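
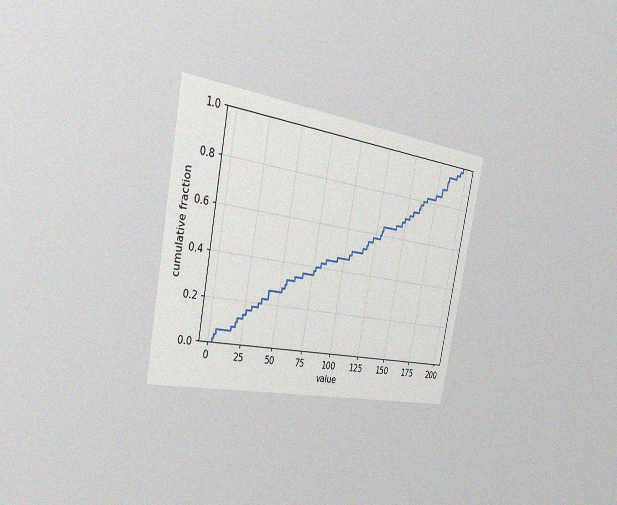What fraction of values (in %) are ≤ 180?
The chart is tilted about 11° clockwise and viewed slightly from the left, with some photo noise. At x=180 the ECDF step is at 88%.

88%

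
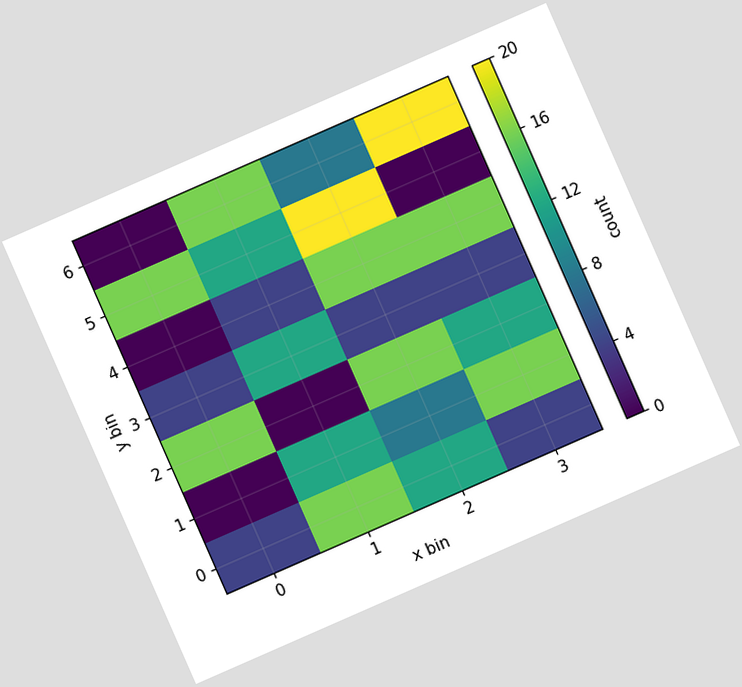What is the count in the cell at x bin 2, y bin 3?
The chart is tilted about 24° counter-clockwise. Matching the cell (2, 3) against the colorbar gives 4.

4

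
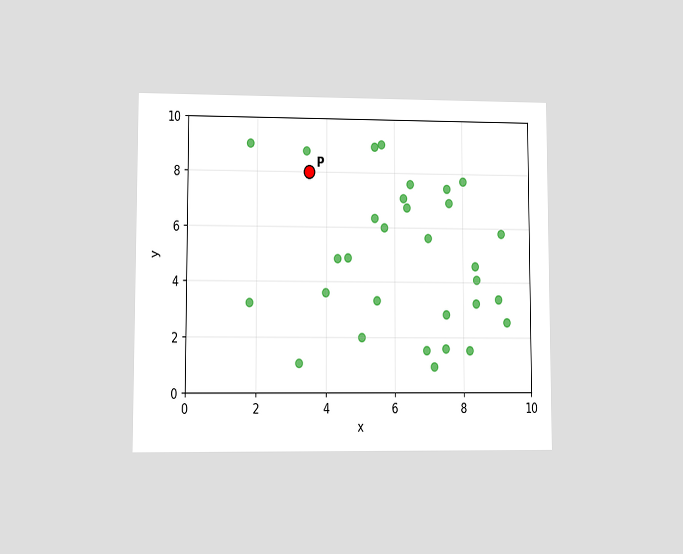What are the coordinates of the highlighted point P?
The chart is viewed at a slight angle. Following the gridlines from P to each axis, P sits at (3.5, 8).

(3.5, 8)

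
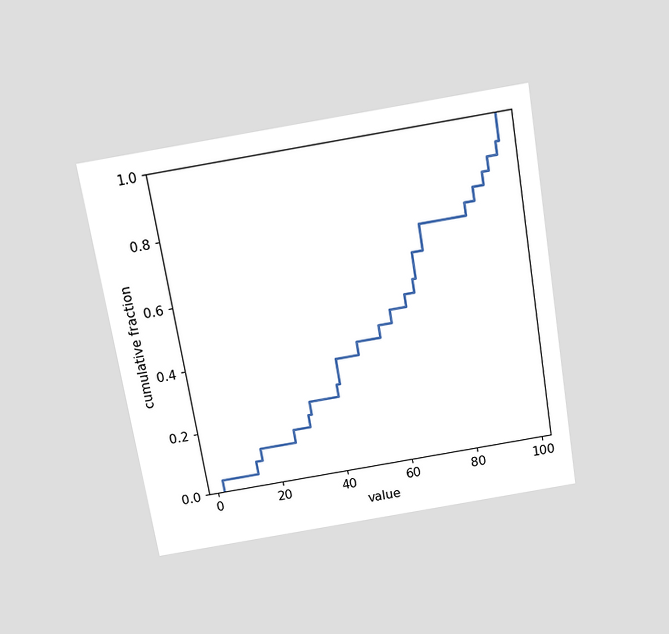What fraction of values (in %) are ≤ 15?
12%

The chart is tilted about 9° counter-clockwise and viewed slightly from above. At x=15 the ECDF step is at 12%.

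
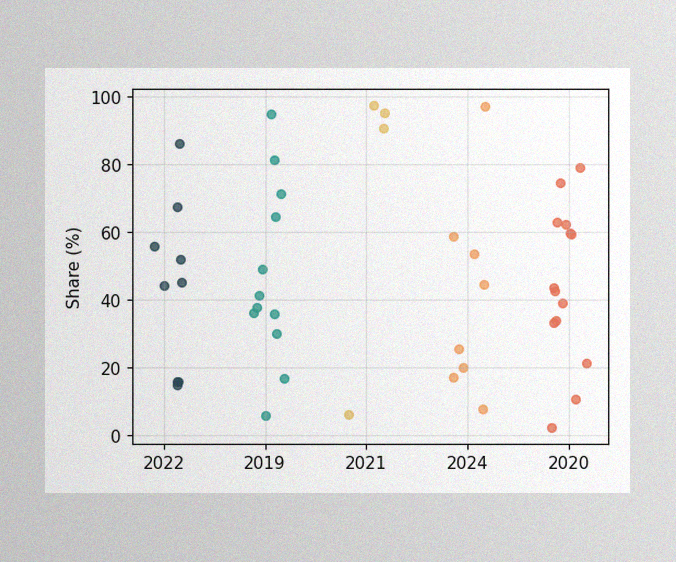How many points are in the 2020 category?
14

The image has some photo noise and uneven lighting. Counting the markers in the 2020 column gives 14.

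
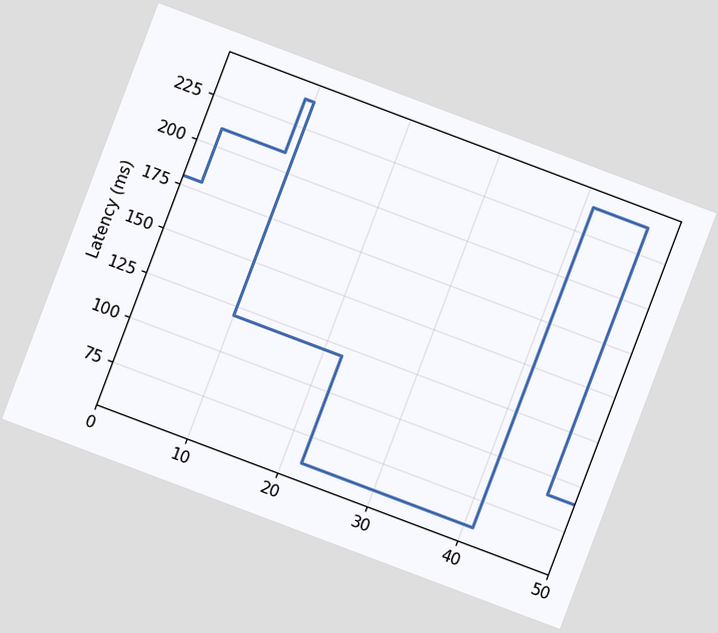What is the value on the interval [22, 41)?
60ms

The chart is tilted about 21° clockwise. On [22, 41) the step sits at 60ms.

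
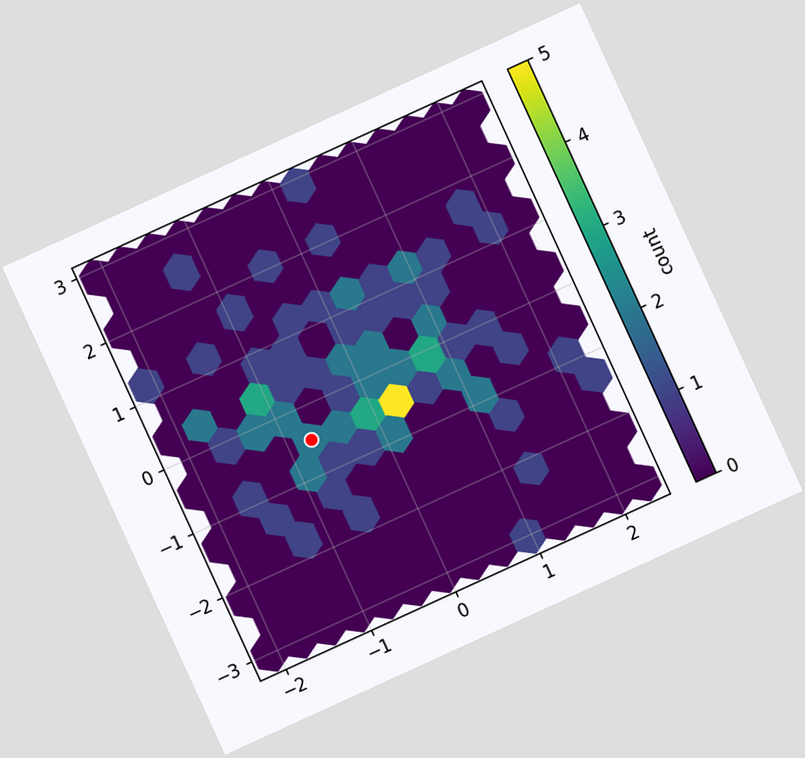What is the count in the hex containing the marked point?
2

The chart is tilted about 25° counter-clockwise. The marked hex reads 2 on the colorbar.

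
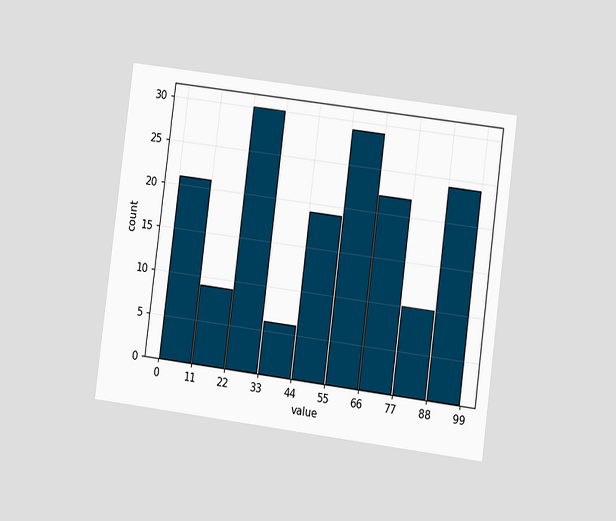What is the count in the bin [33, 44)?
6

The chart is tilted about 7° clockwise and viewed at a slight angle. The [33, 44) bin has height 6.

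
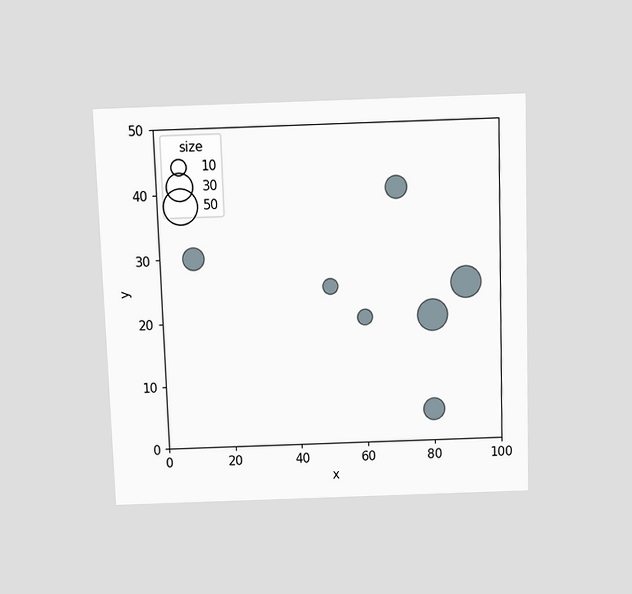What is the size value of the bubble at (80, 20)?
40

The chart is viewed slightly from above. Matching the bubble at (80, 20) against the size legend gives 40.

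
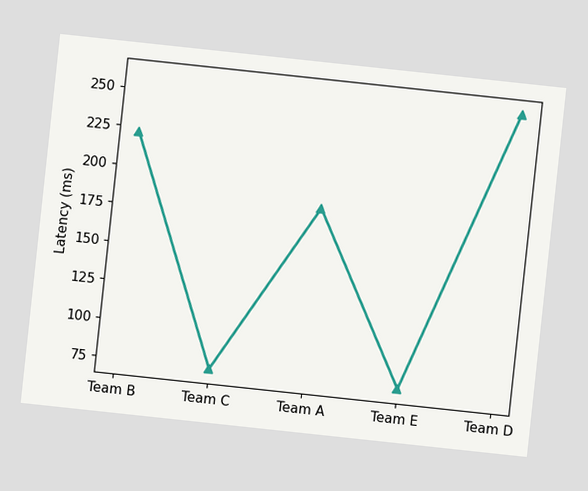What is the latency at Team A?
185ms

The chart is tilted about 6° clockwise. At Team A, the line is at 185ms.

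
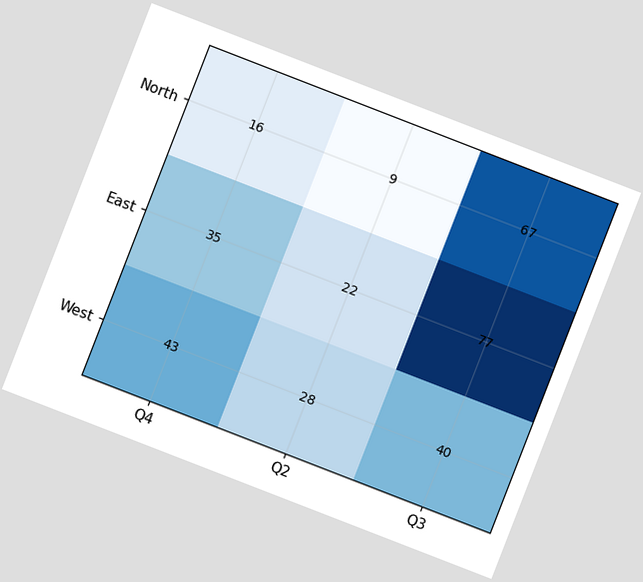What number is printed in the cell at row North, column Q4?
The chart is tilted about 21° clockwise. The (North, Q4) cell reads 16.

16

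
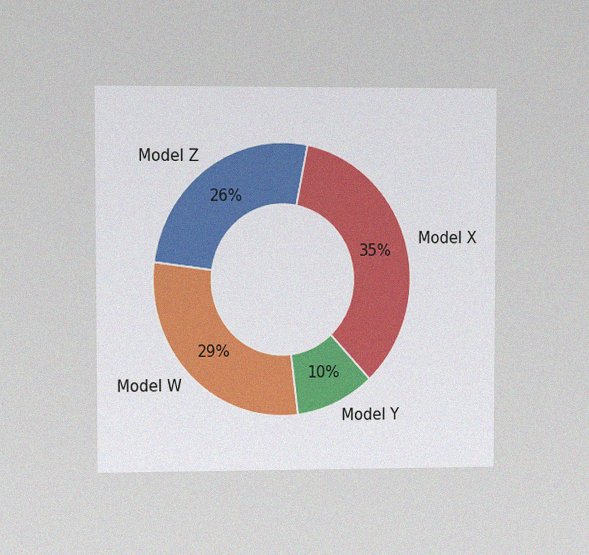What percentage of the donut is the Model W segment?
29%

The chart is viewed at a slight angle, with some photo noise. The Model W segment takes up 29% of the ring.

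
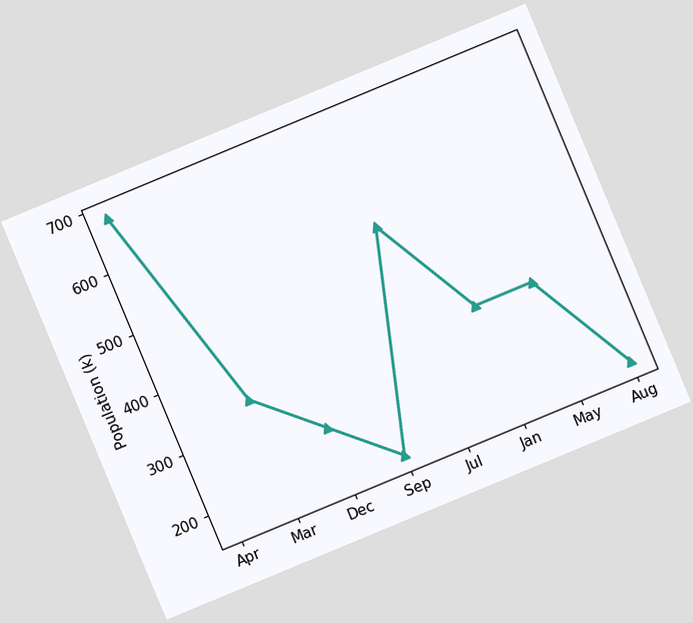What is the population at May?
The chart is tilted about 23° counter-clockwise. At May, the line is at 340k.

340k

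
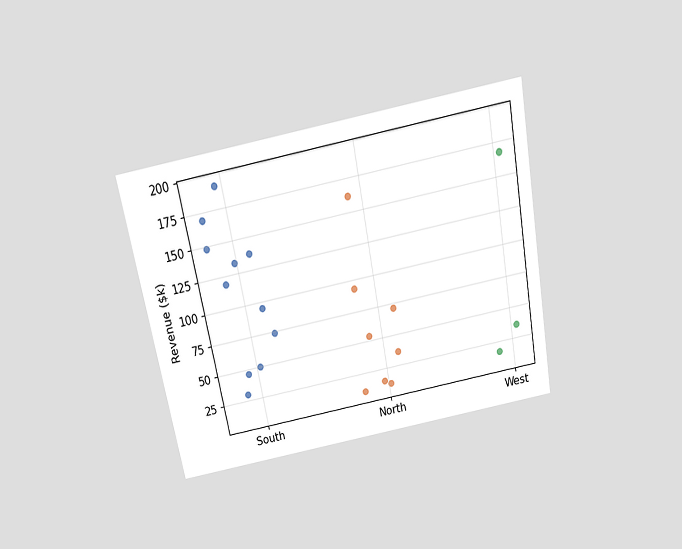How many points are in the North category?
8

The chart is tilted about 11° counter-clockwise and viewed slightly from above. Counting the markers in the North column gives 8.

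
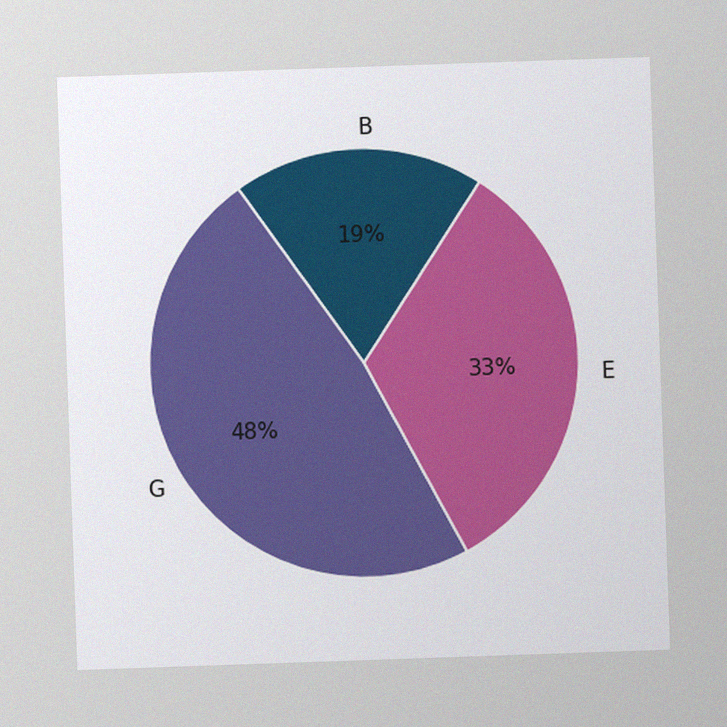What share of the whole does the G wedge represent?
48%

The image has some photo noise and uneven lighting. The G slice takes up 48% of the pie.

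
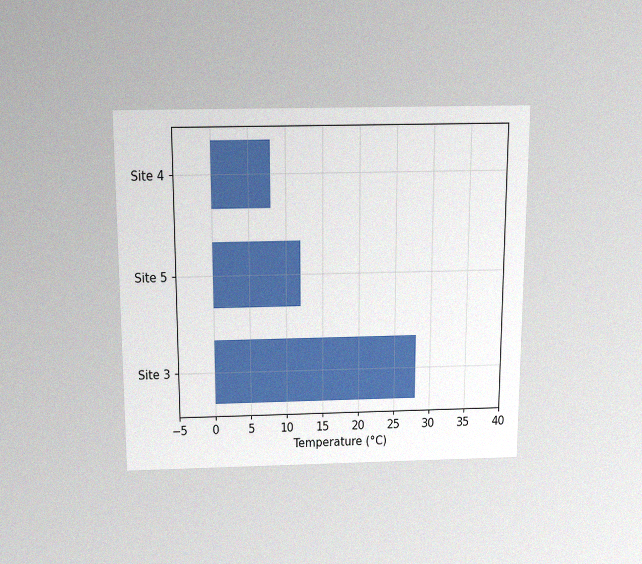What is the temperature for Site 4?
8°C

The chart is viewed slightly from above, with some photo noise. Reading along the chart's x-axis, the Site 4 bar reaches 8°C.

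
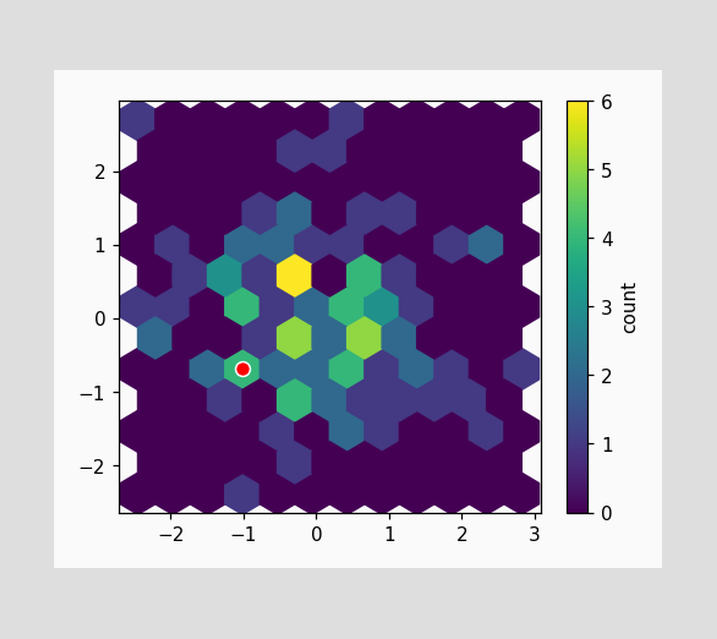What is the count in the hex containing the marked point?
4

The marked hex reads 4 on the colorbar.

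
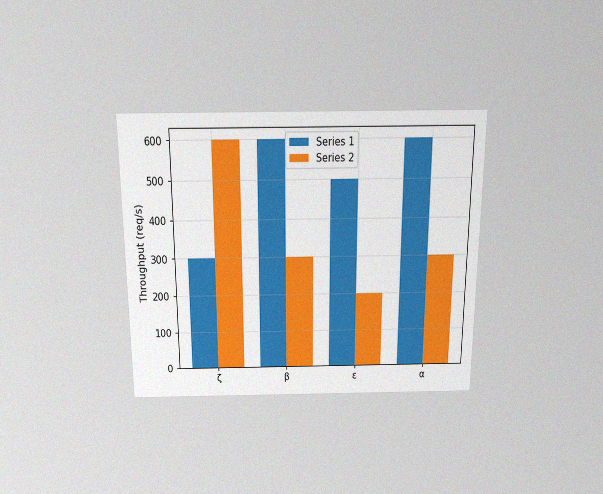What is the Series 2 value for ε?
The chart is viewed slightly from above, with some photo noise. The Series 2 bar at ε reaches 200req/s on the y-axis.

200req/s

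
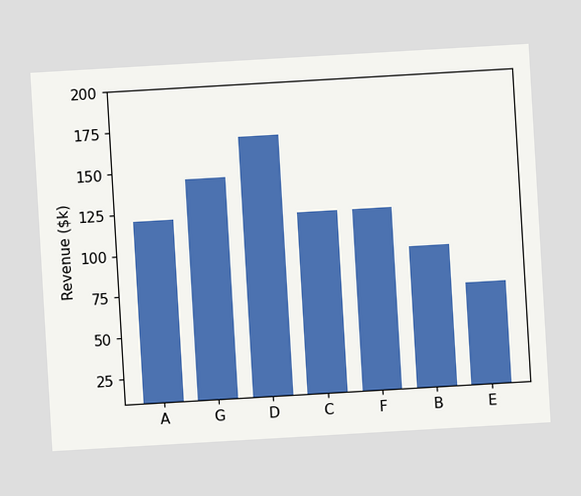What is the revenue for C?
$120k

The chart is tilted about 3° counter-clockwise. Reading along the chart's y-axis, the C bar reaches $120k.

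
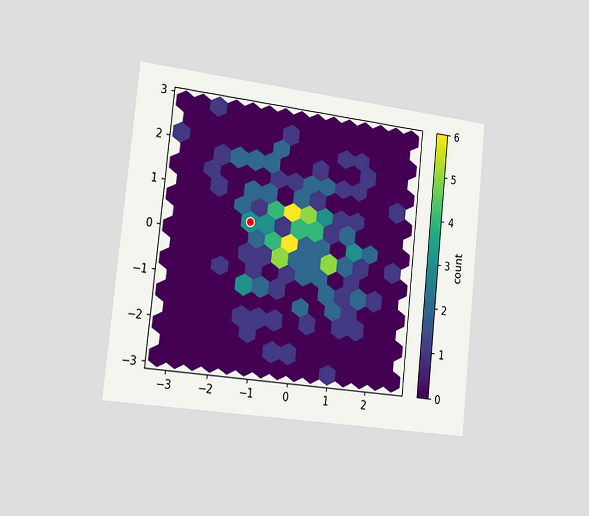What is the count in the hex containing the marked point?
The chart is tilted about 6° clockwise and viewed slightly from the left. The marked hex reads 3 on the colorbar.

3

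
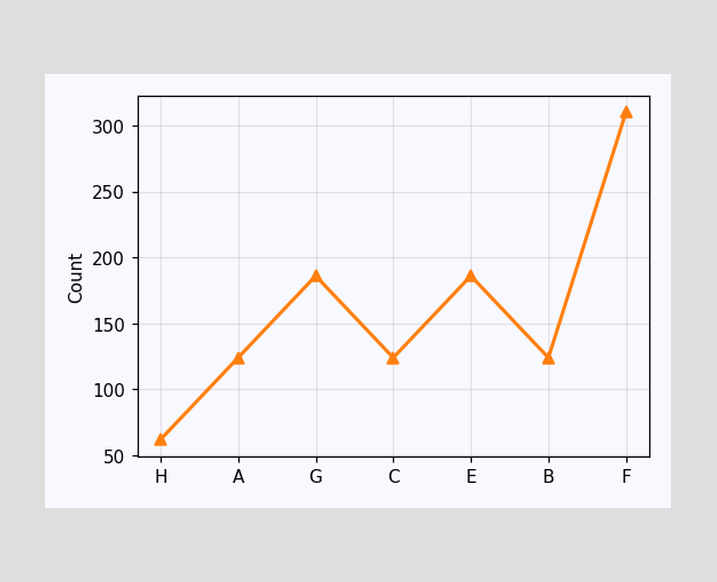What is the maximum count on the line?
310

The highest point is at F, and reading across to the y-axis gives 310.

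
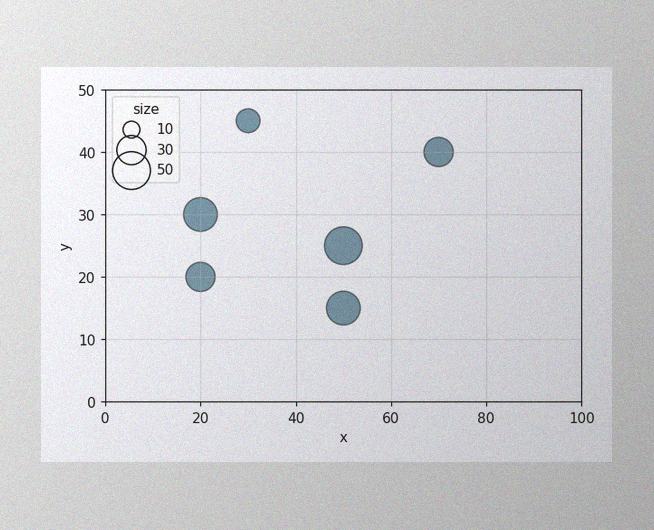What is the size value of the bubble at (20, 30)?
The image has some photo noise and uneven lighting. Matching the bubble at (20, 30) against the size legend gives 40.

40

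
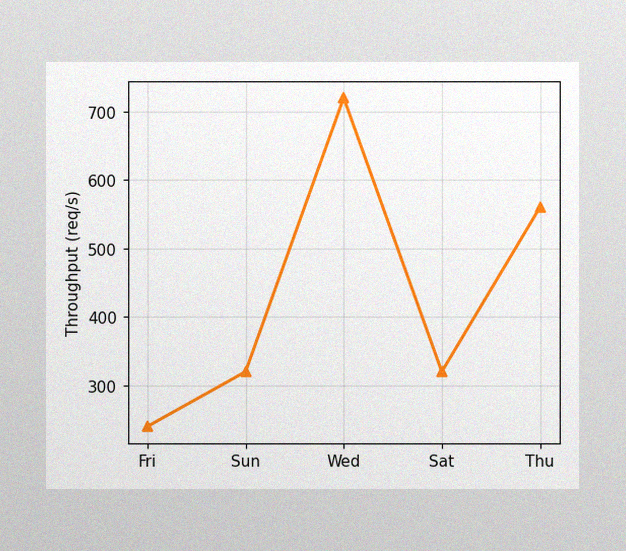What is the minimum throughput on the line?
240req/s

The image has some photo noise and uneven lighting. The lowest point is at Fri, and reading across to the y-axis gives 240req/s.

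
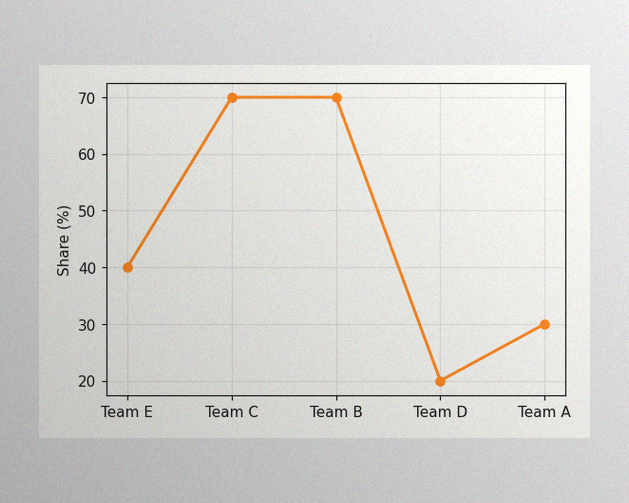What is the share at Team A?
30%

The image has some photo noise and uneven lighting. At Team A, the line is at 30%.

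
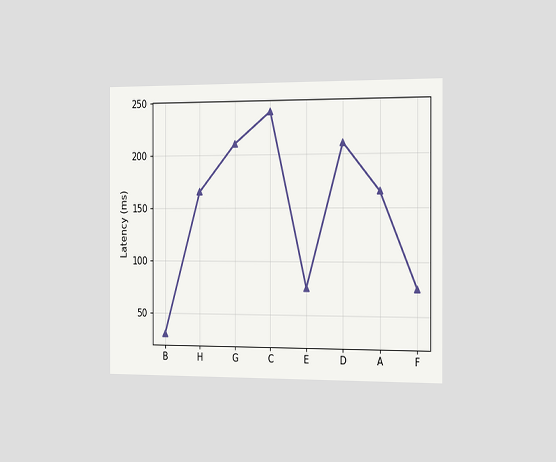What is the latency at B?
The chart is viewed slightly from the right. At B, the line is at 30ms.

30ms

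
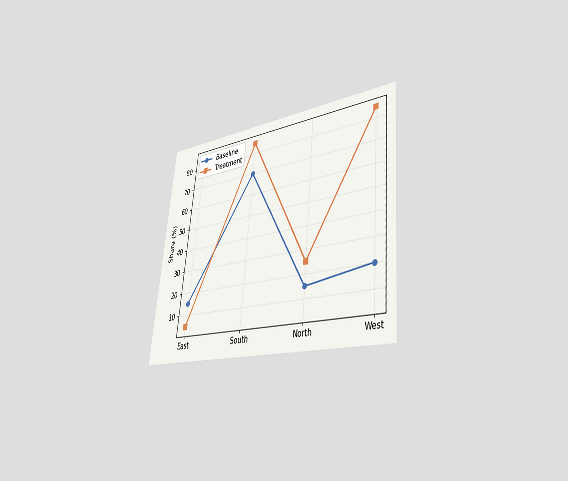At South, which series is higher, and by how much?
The chart is tilted about 6° clockwise and viewed slightly from the right. At South, Treatment sits above the other line by 15%.

Treatment, by 15%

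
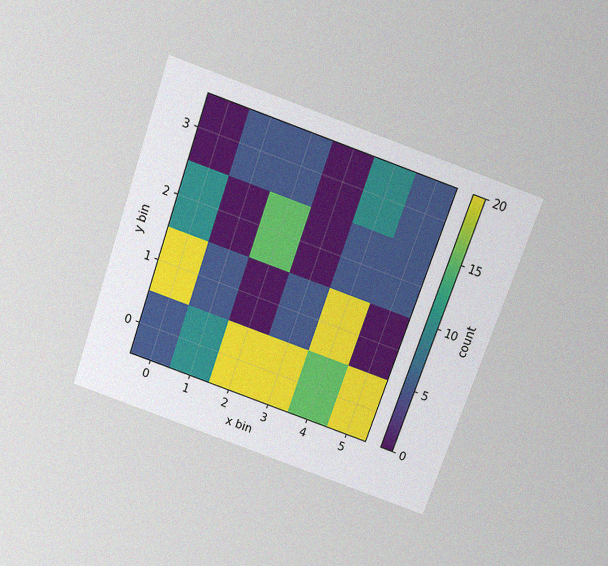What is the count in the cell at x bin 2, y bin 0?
The chart is tilted about 19° clockwise and viewed slightly from above, with some photo noise. Matching the cell (2, 0) against the colorbar gives 20.

20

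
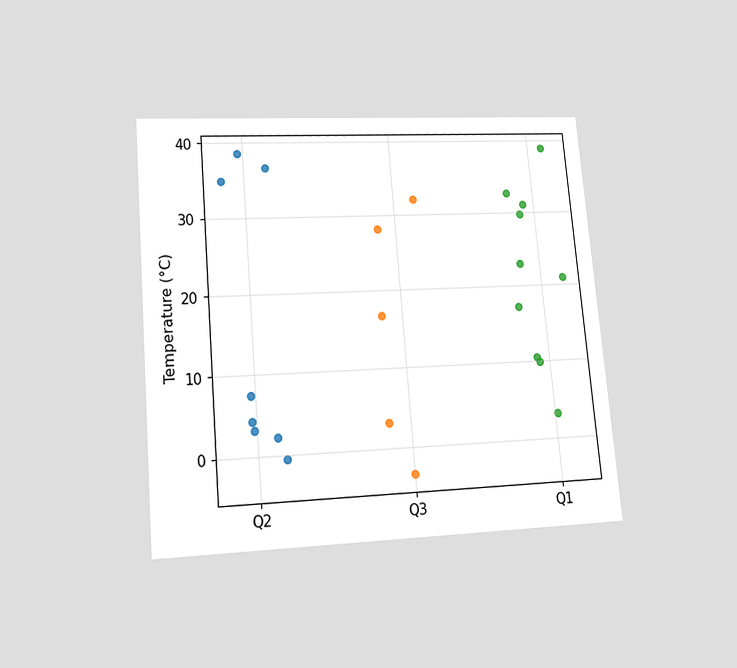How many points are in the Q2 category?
8

The chart is tilted about 5° counter-clockwise and viewed at a slight angle. Counting the markers in the Q2 column gives 8.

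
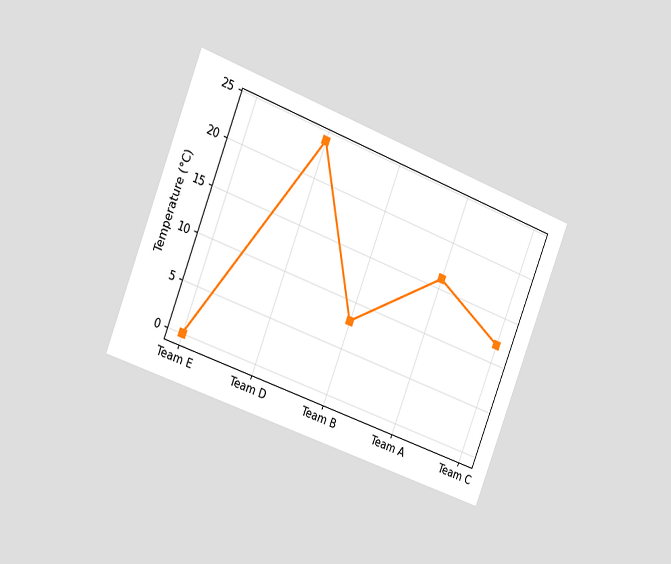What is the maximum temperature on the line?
24°C

The chart is tilted about 21° clockwise and viewed slightly from the left. The highest point is at Team D, and reading across to the y-axis gives 24°C.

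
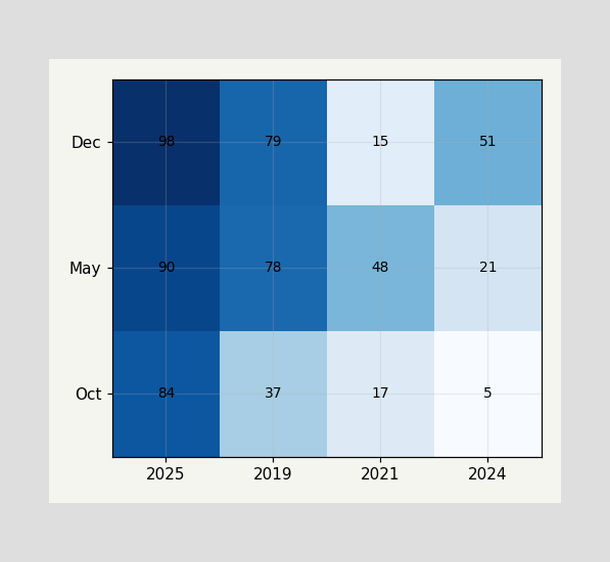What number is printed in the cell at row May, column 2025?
90

The (May, 2025) cell reads 90.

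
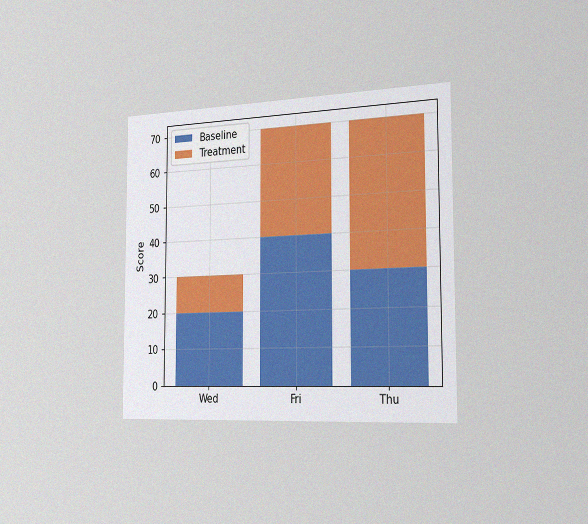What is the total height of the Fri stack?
The chart is viewed slightly from the right, with some photo noise. The Fri stack's top reaches 70 on the y-axis.

70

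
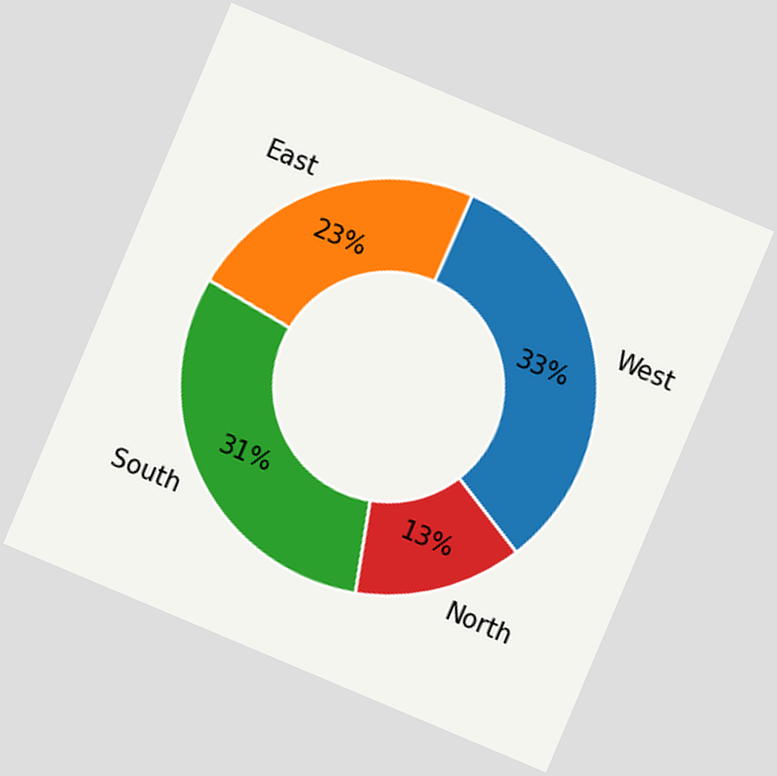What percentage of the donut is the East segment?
The chart is tilted about 23° clockwise. The East segment takes up 23% of the ring.

23%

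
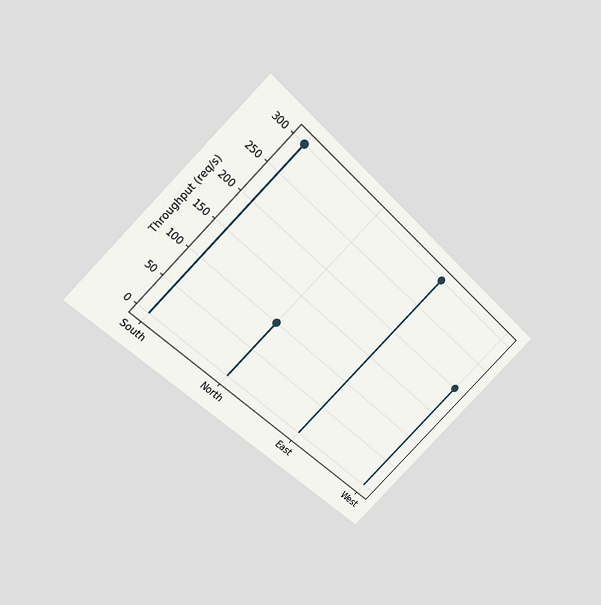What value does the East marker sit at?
300req/s

The chart is tilted about 45° clockwise and viewed slightly from above. The East marker sits at 300req/s.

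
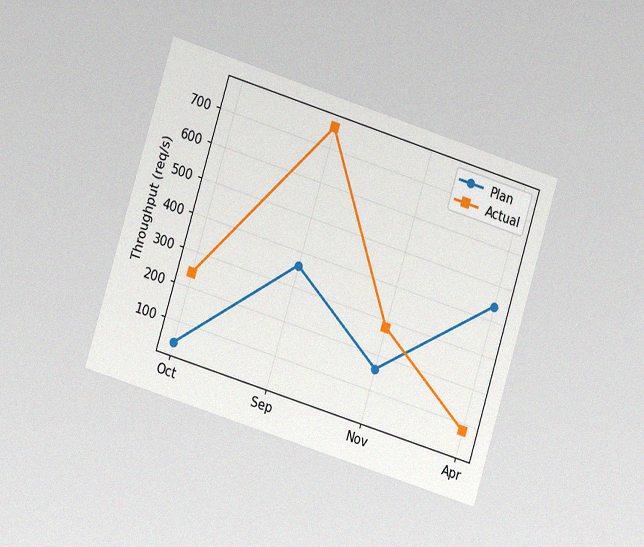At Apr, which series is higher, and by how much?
The chart is tilted about 17° clockwise and viewed at a slight angle, with some photo noise. At Apr, Plan sits above the other line by 360req/s.

Plan, by 360req/s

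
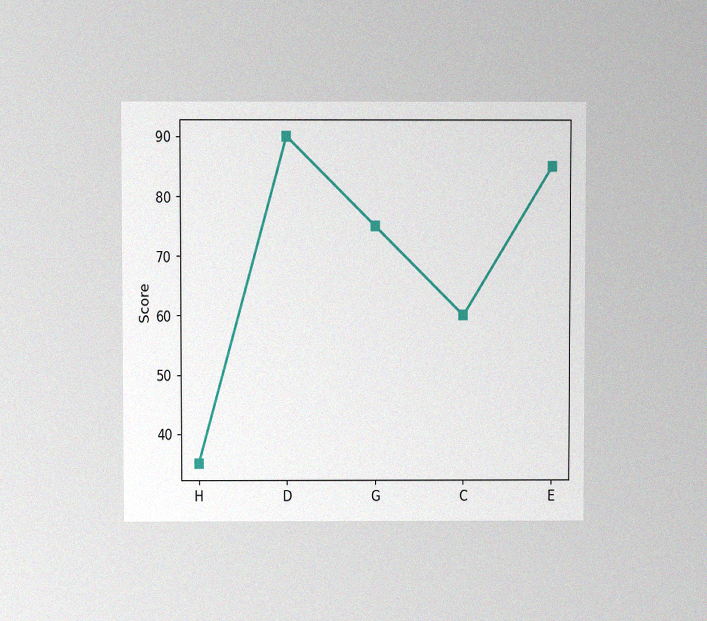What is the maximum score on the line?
90

The chart is viewed slightly from above, with some photo noise. The highest point is at D, and reading across to the y-axis gives 90.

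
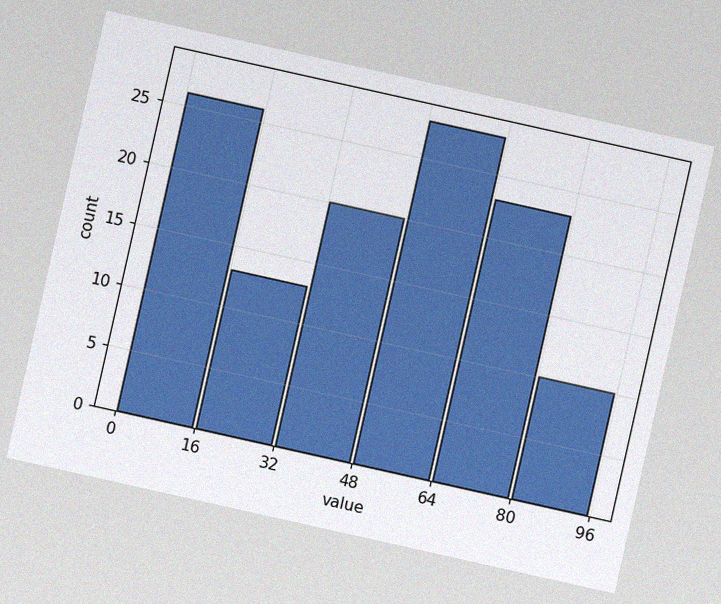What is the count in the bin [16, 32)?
The chart is tilted about 13° clockwise, with some photo noise. The [16, 32) bin has height 13.

13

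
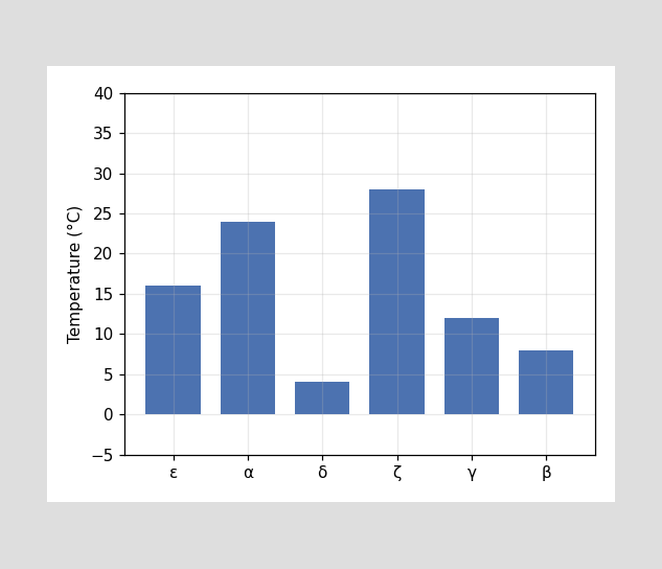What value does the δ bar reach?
4°C

Reading along the chart's y-axis, the δ bar reaches 4°C.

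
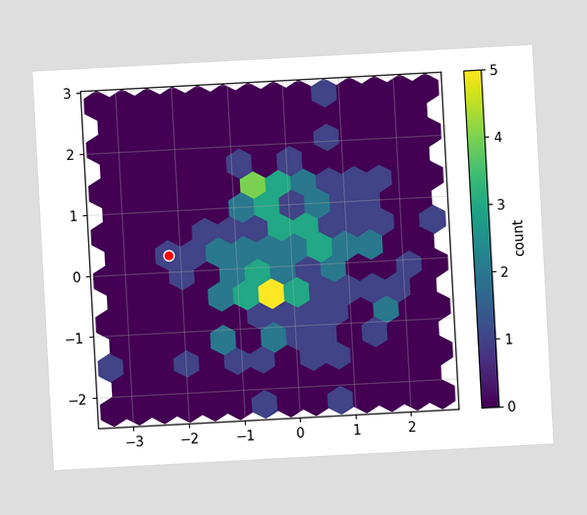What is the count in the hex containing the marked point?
1

The chart is tilted about 3° counter-clockwise. The marked hex reads 1 on the colorbar.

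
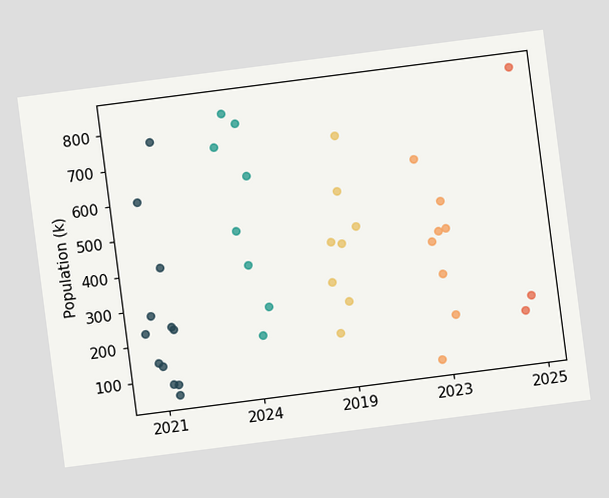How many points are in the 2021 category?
The chart is tilted about 7° counter-clockwise. Counting the markers in the 2021 column gives 12.

12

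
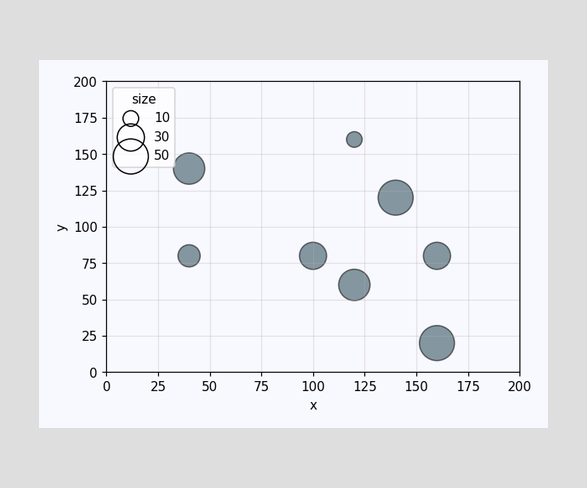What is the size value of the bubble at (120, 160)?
Matching the bubble at (120, 160) against the size legend gives 10.

10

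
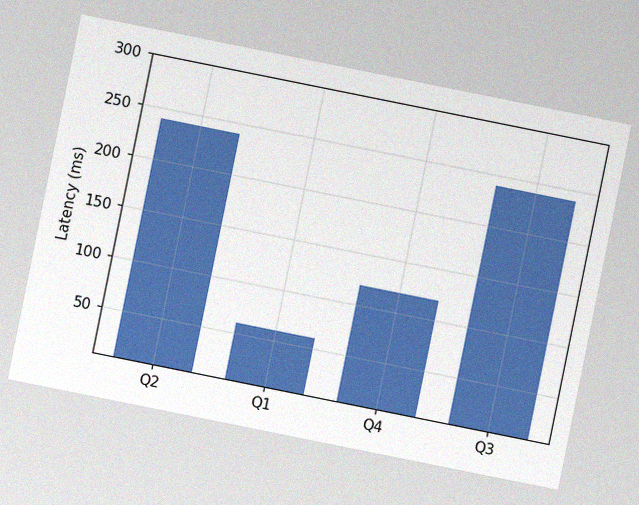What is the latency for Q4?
120ms

The chart is tilted about 11° clockwise, with some photo noise. Reading along the chart's y-axis, the Q4 bar reaches 120ms.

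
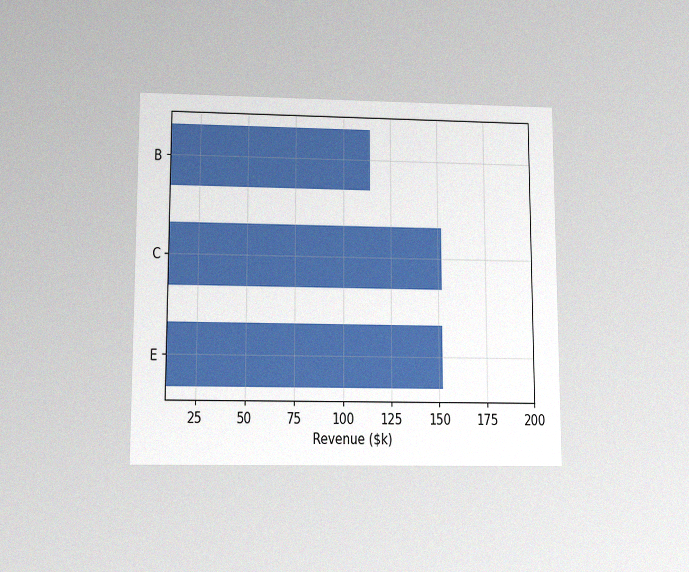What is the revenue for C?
$152k

The chart is viewed slightly from below, with some photo noise. Reading along the chart's x-axis, the C bar reaches $152k.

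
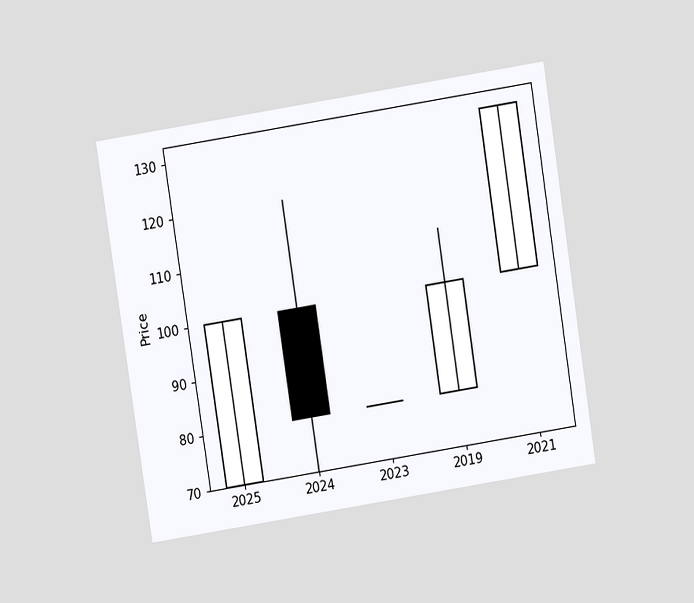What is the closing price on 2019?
100

The chart is tilted about 9° counter-clockwise and viewed at a slight angle. The 2019 candle closes at 100.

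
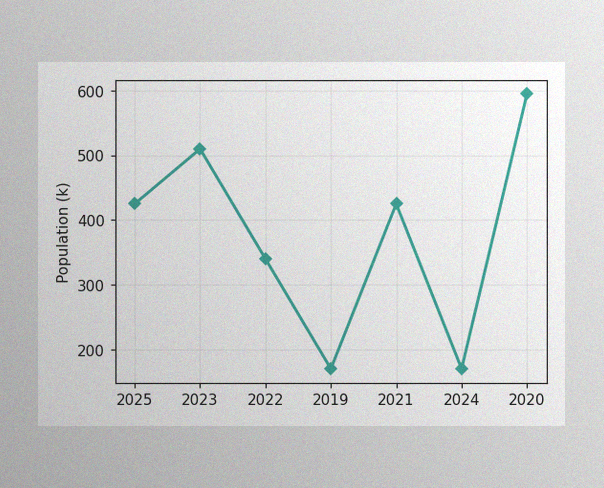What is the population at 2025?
425k

The image has some photo noise and uneven lighting. At 2025, the line is at 425k.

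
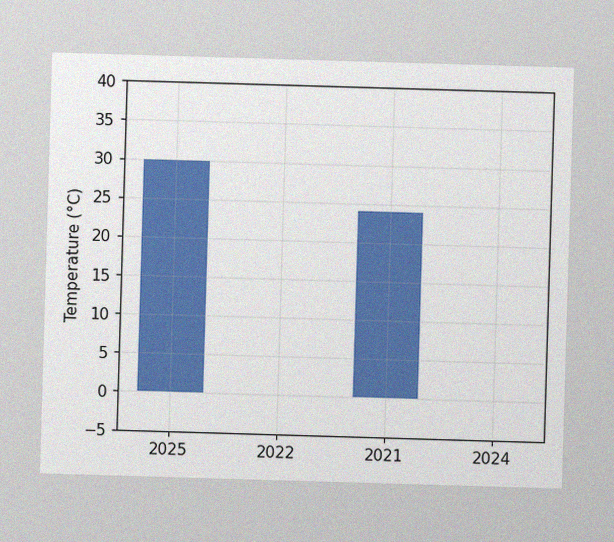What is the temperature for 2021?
24°C

The image has some photo noise and uneven lighting. Reading along the chart's y-axis, the 2021 bar reaches 24°C.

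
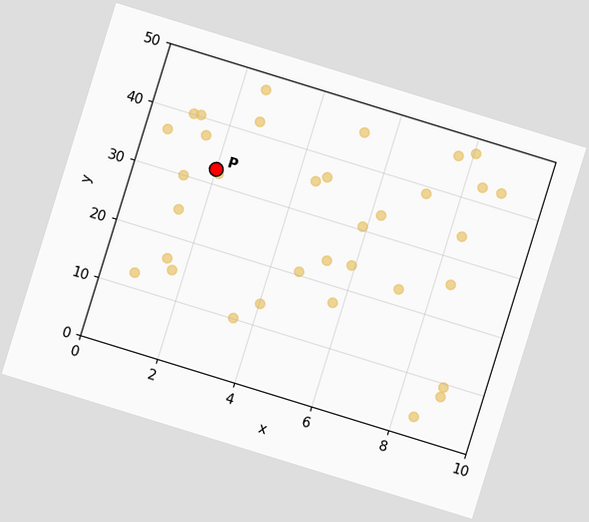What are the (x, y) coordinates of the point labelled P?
The chart is tilted about 17° clockwise. Following the gridlines from P to each axis, P sits at (2, 32.5).

(2, 32.5)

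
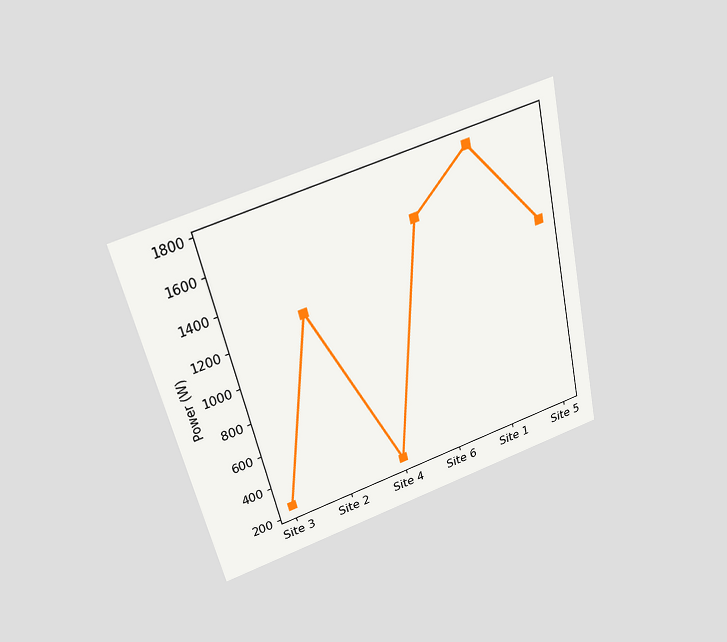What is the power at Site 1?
1750W

The chart is tilted about 13° counter-clockwise and viewed slightly from above. At Site 1, the line is at 1750W.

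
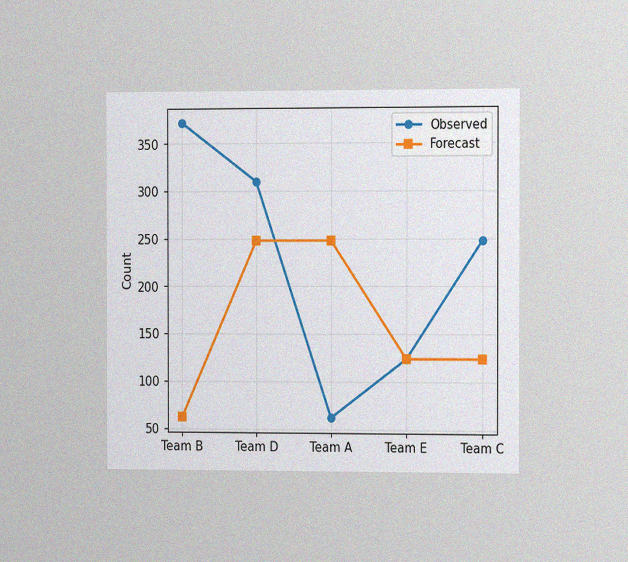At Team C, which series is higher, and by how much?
Observed, by 124

The chart is viewed slightly from the right, with some photo noise. At Team C, Observed sits above the other line by 124.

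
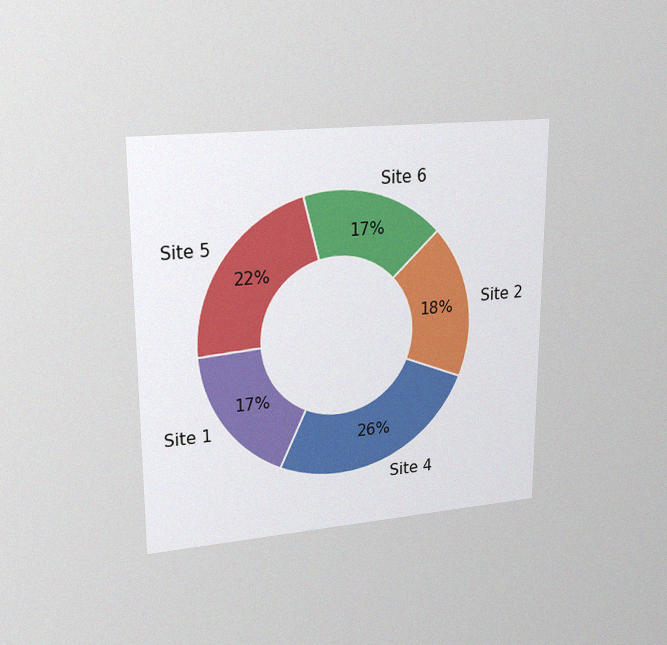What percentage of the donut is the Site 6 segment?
17%

The chart is viewed at a slight angle, with some photo noise. The Site 6 segment takes up 17% of the ring.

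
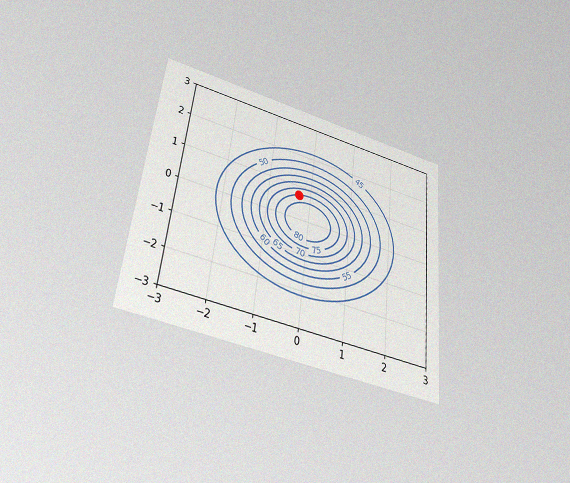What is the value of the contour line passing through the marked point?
The chart is tilted about 6° clockwise and viewed slightly from below, with some photo noise. The marked point sits on the contour labelled 75.

75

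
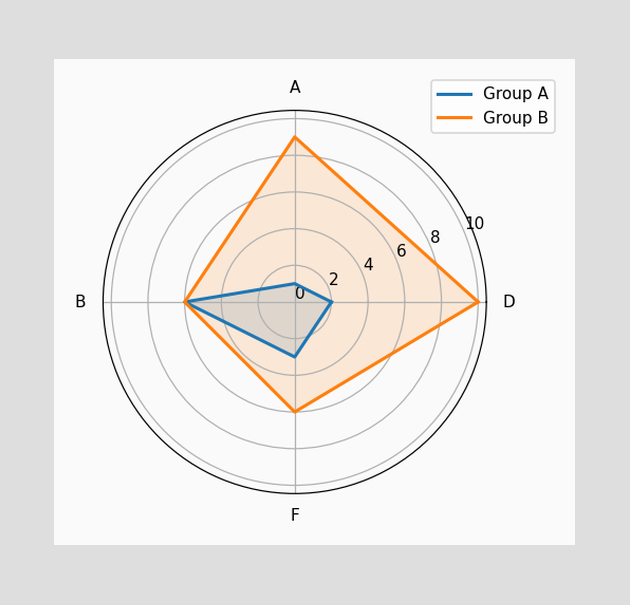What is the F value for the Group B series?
On the F axis, Group B reaches 6.

6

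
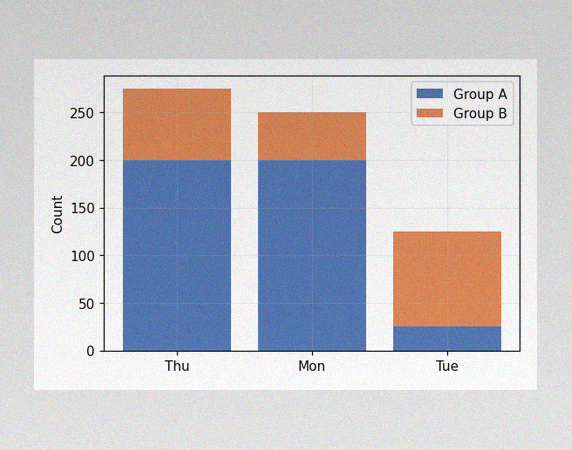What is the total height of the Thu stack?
275

The image has some photo noise and uneven lighting. The Thu stack's top reaches 275 on the y-axis.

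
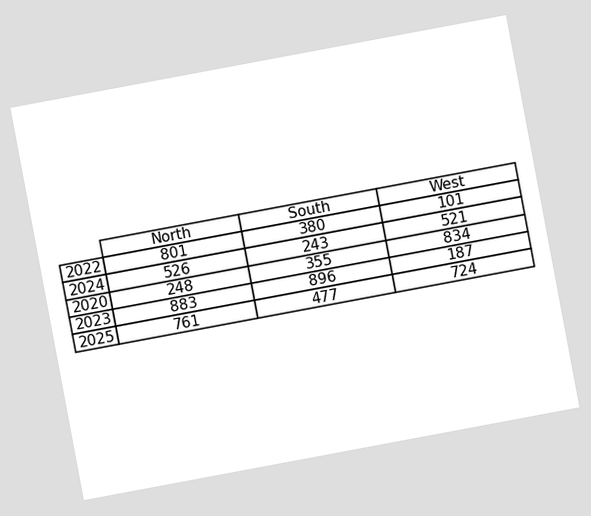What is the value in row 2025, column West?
724

The chart is tilted about 11° counter-clockwise. The (2025, West) cell reads 724.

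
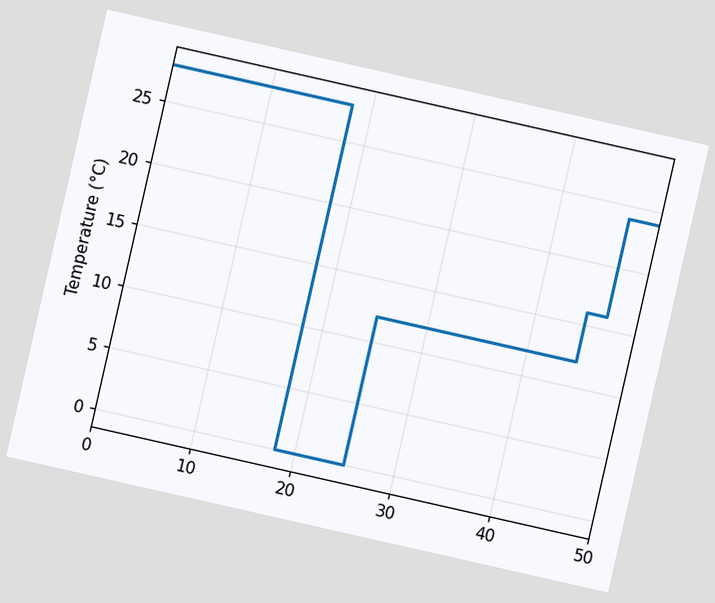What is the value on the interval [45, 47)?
The chart is tilted about 13° clockwise. On [45, 47) the step sits at 16°C.

16°C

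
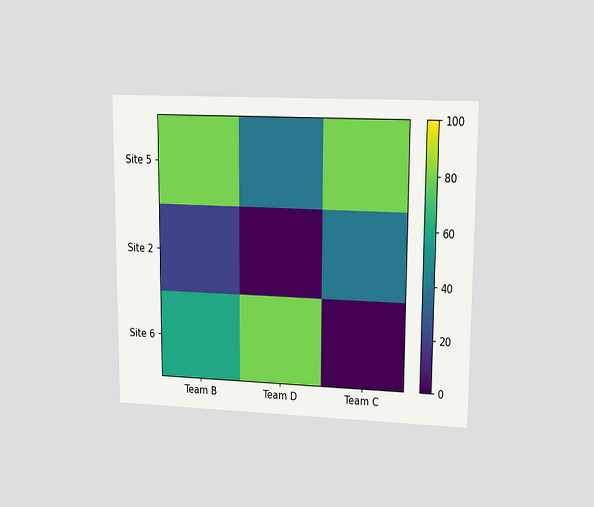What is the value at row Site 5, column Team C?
80

The chart is viewed at a slight angle. Matching cell (Site 5, Team C) against the colorbar gives 80.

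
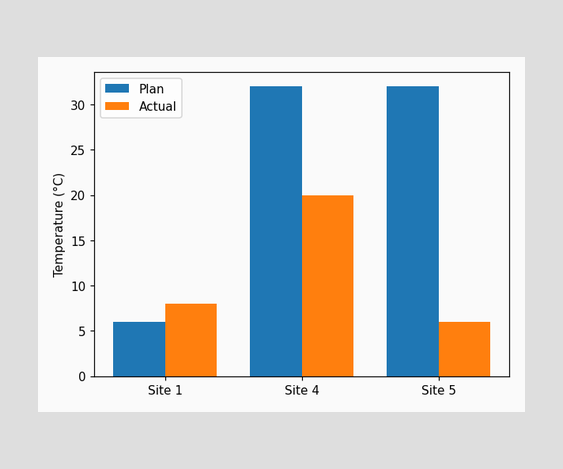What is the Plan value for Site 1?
The Plan bar at Site 1 reaches 6°C on the y-axis.

6°C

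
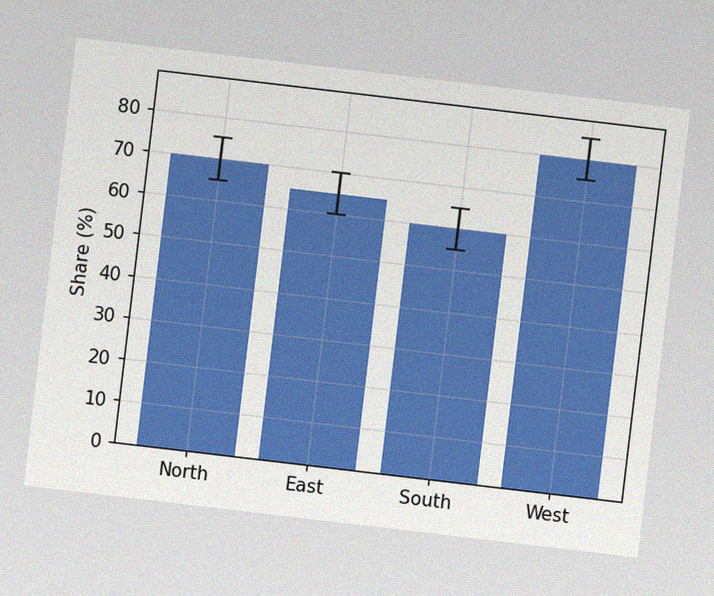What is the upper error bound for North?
The chart is tilted about 7° clockwise, with some photo noise. The North bar's upper whisker reaches 75%.

75%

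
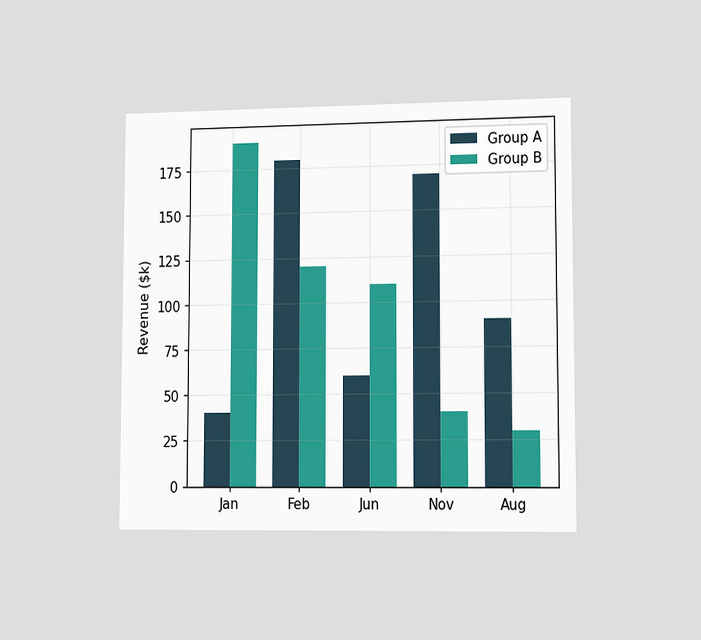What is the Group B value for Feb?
The chart is viewed slightly from the right. The Group B bar at Feb reaches $120k on the y-axis.

$120k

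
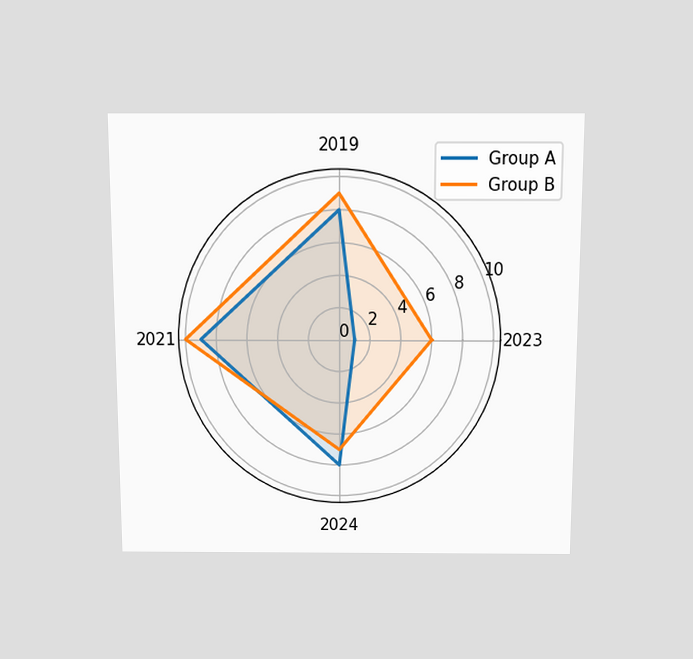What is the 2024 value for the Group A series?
The chart is viewed slightly from above. On the 2024 axis, Group A reaches 8.

8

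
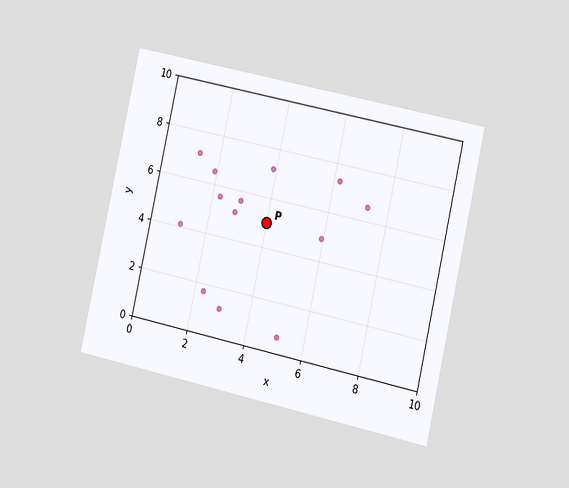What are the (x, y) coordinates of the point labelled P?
(4, 5)

The chart is tilted about 13° clockwise and viewed slightly from the right. Following the gridlines from P to each axis, P sits at (4, 5).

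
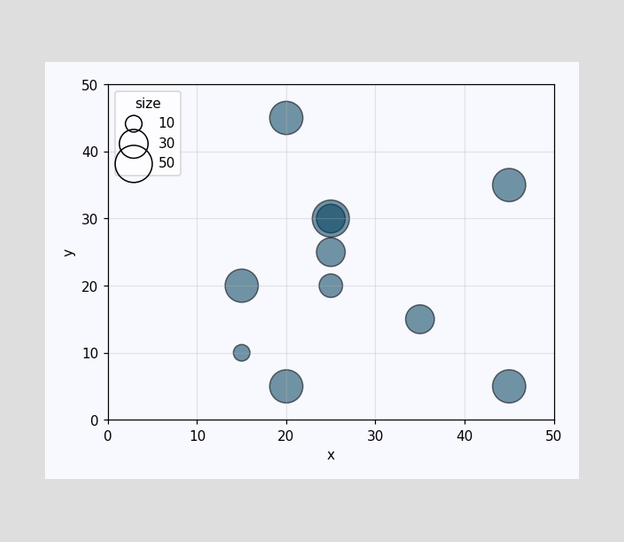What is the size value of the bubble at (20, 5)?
40

Matching the bubble at (20, 5) against the size legend gives 40.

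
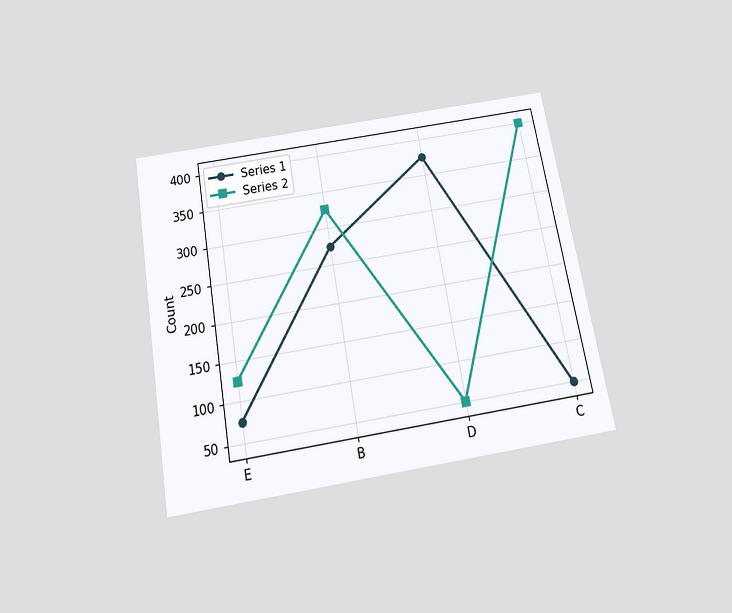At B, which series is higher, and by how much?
Series 2, by 50

The chart is tilted about 10° counter-clockwise and viewed slightly from below. At B, Series 2 sits above the other line by 50.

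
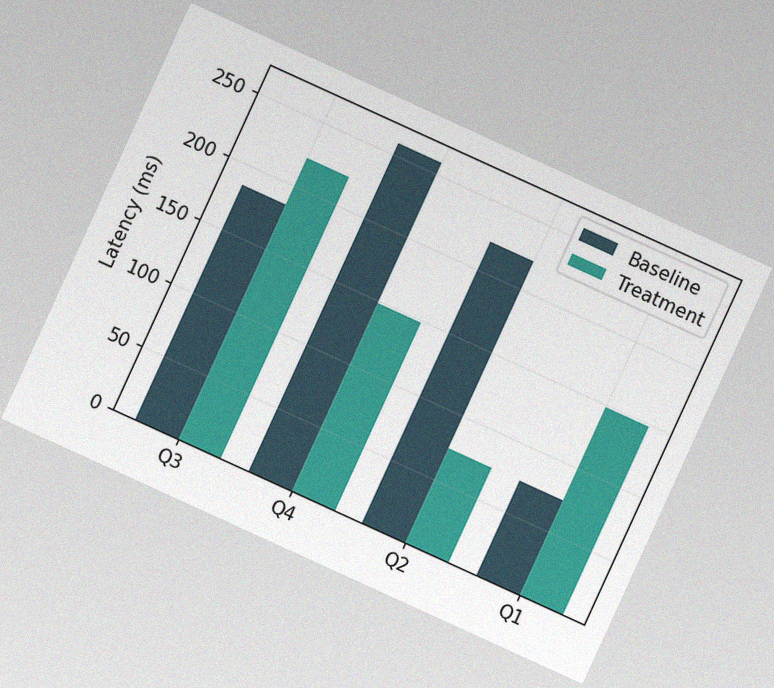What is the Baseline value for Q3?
185ms

The chart is tilted about 25° clockwise, with some photo noise. The Baseline bar at Q3 reaches 185ms on the y-axis.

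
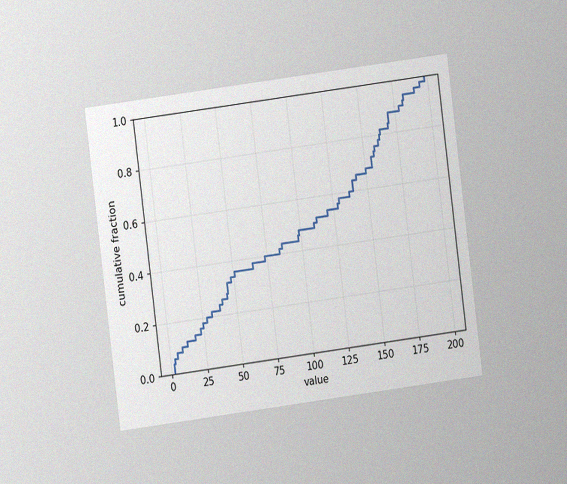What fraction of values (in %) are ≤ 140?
64%

The chart is tilted about 7° counter-clockwise and viewed at a slight angle, with some photo noise. At x=140 the ECDF step is at 64%.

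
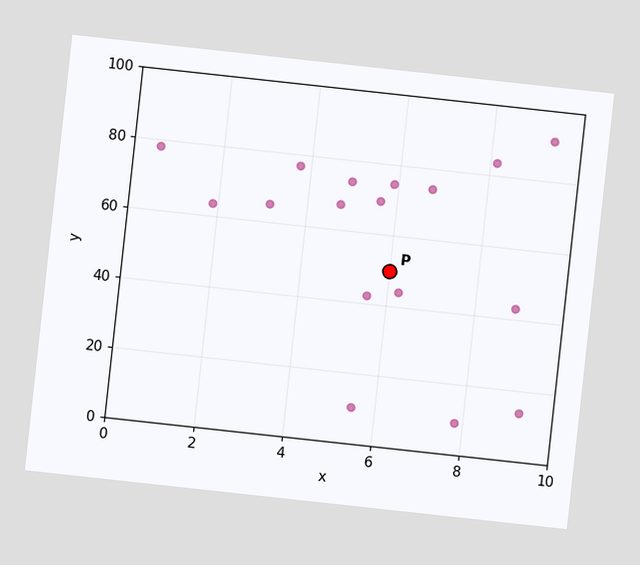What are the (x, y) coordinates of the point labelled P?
(6, 50)

The chart is tilted about 6° clockwise. Following the gridlines from P to each axis, P sits at (6, 50).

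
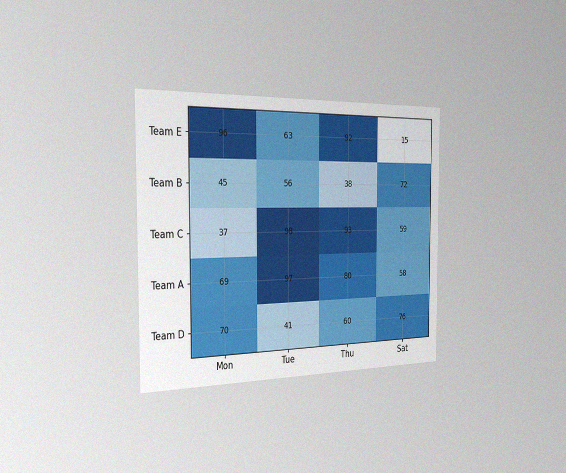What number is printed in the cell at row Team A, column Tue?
97

The chart is viewed slightly from the left, with some photo noise. The (Team A, Tue) cell reads 97.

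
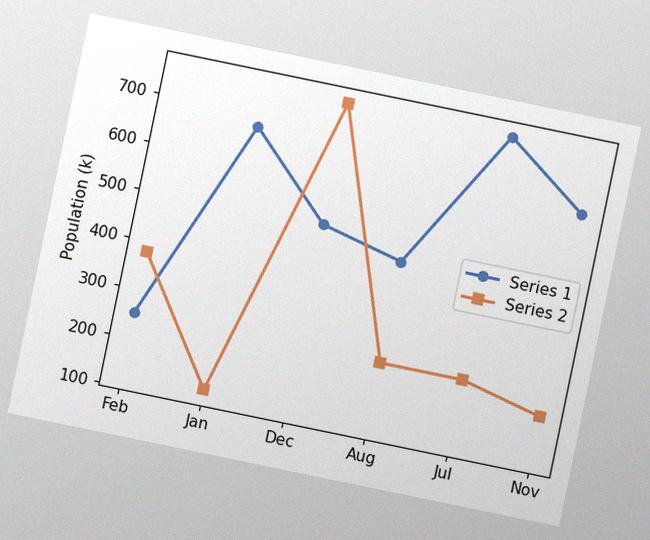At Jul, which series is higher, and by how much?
Series 1, by 504k

The chart is tilted about 12° clockwise, with some photo noise. At Jul, Series 1 sits above the other line by 504k.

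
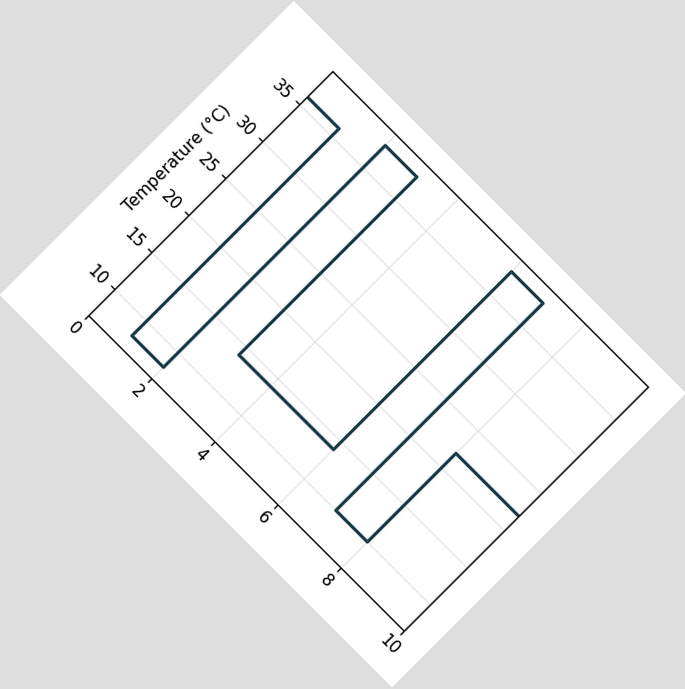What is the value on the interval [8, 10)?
The chart is tilted about 45° clockwise. On [8, 10) the step sits at 22°C.

22°C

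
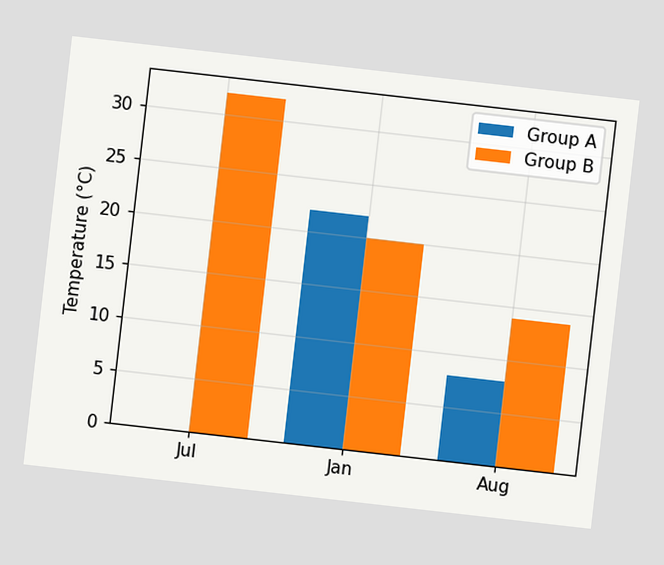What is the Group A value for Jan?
The chart is tilted about 6° clockwise. The Group A bar at Jan reaches 22°C on the y-axis.

22°C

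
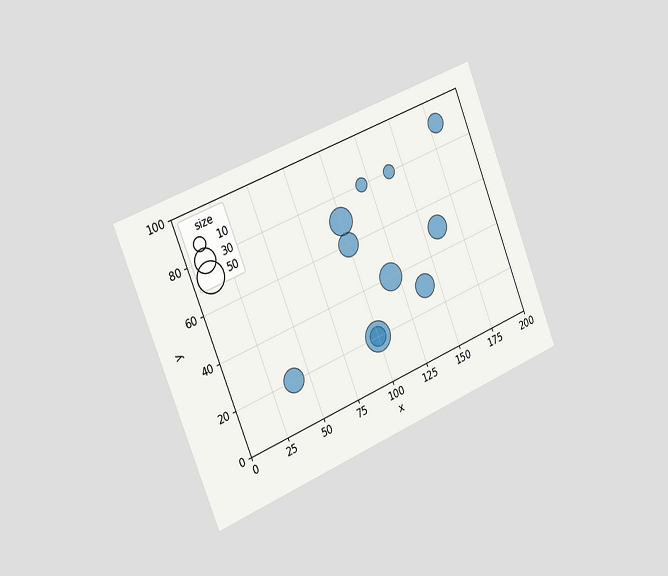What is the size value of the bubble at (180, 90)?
The chart is tilted about 22° counter-clockwise and viewed slightly from the left. Matching the bubble at (180, 90) against the size legend gives 20.

20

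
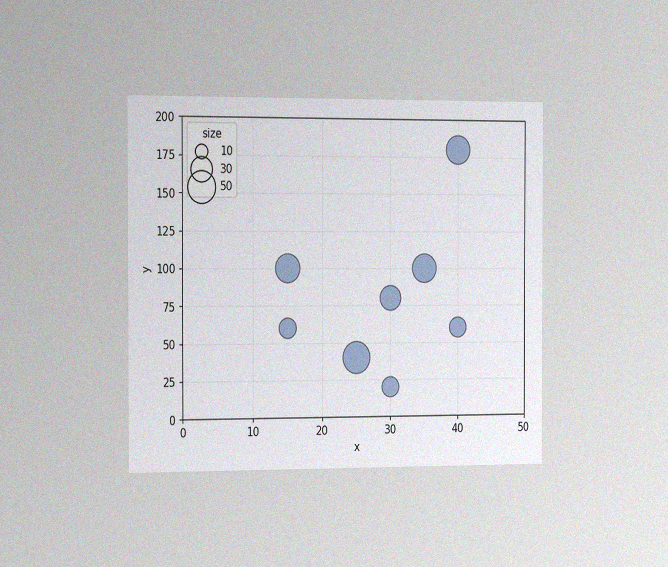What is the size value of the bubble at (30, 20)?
The chart is viewed slightly from the left, with some photo noise. Matching the bubble at (30, 20) against the size legend gives 20.

20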